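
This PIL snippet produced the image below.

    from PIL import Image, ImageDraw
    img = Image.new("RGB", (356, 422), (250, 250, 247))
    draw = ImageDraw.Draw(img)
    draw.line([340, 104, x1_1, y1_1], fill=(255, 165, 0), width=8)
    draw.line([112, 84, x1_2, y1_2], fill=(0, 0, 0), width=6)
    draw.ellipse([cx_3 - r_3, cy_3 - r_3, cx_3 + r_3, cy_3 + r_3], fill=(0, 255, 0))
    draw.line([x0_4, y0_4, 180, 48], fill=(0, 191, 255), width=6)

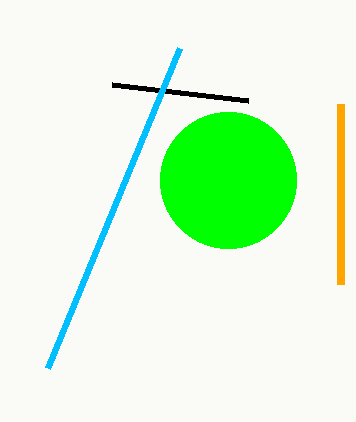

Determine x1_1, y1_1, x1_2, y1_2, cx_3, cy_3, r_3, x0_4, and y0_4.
x1_1 = 340; y1_1 = 284; x1_2 = 248; y1_2 = 100; cx_3 = 228; cy_3 = 180; r_3 = 68; x0_4 = 48; y0_4 = 368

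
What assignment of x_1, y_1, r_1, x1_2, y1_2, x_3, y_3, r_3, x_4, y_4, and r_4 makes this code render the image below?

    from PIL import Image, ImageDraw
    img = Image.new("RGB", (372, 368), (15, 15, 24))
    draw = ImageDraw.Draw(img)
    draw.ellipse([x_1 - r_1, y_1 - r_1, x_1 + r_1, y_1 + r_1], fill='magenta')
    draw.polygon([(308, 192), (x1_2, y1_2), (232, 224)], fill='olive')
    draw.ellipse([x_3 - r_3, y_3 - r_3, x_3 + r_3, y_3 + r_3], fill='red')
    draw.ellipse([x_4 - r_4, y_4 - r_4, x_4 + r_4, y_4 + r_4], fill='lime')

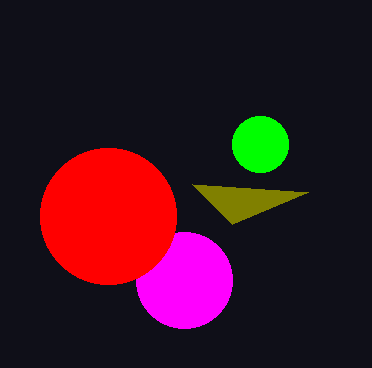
x_1 = 184, y_1 = 280, r_1 = 48, x1_2 = 192, y1_2 = 184, x_3 = 108, y_3 = 216, r_3 = 68, x_4 = 260, y_4 = 144, r_4 = 28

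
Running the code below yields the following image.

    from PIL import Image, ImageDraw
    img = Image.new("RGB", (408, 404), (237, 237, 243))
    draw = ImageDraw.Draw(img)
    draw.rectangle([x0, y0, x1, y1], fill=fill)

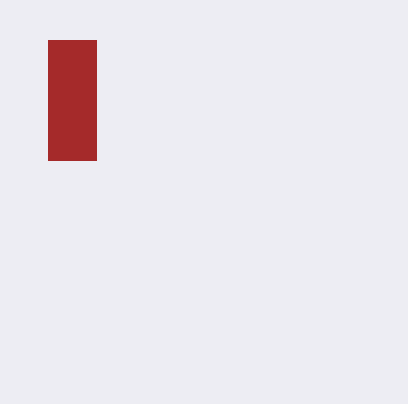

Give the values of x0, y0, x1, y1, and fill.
x0 = 48
y0 = 40
x1 = 96
y1 = 160
fill = 'brown'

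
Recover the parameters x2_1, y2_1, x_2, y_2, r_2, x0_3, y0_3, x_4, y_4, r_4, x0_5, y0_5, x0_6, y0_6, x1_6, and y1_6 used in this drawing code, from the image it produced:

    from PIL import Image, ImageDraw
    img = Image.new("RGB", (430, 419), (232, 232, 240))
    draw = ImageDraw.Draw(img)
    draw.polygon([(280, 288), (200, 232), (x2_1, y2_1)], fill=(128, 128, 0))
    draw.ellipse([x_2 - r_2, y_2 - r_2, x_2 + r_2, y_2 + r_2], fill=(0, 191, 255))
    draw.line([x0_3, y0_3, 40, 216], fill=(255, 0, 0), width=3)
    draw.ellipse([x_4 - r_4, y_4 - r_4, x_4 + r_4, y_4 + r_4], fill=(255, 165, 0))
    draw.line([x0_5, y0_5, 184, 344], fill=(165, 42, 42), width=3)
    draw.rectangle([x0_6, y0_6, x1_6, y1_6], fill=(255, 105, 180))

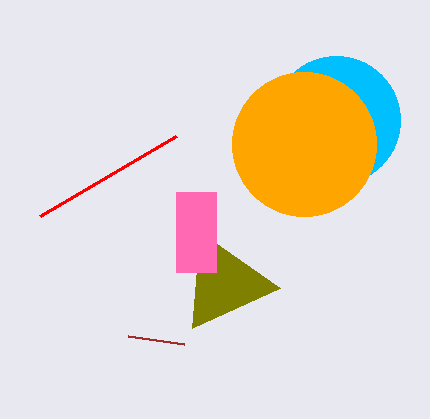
x2_1 = 192
y2_1 = 328
x_2 = 336
y_2 = 120
r_2 = 64
x0_3 = 176
y0_3 = 136
x_4 = 304
y_4 = 144
r_4 = 72
x0_5 = 128
y0_5 = 336
x0_6 = 176
y0_6 = 192
x1_6 = 216
y1_6 = 272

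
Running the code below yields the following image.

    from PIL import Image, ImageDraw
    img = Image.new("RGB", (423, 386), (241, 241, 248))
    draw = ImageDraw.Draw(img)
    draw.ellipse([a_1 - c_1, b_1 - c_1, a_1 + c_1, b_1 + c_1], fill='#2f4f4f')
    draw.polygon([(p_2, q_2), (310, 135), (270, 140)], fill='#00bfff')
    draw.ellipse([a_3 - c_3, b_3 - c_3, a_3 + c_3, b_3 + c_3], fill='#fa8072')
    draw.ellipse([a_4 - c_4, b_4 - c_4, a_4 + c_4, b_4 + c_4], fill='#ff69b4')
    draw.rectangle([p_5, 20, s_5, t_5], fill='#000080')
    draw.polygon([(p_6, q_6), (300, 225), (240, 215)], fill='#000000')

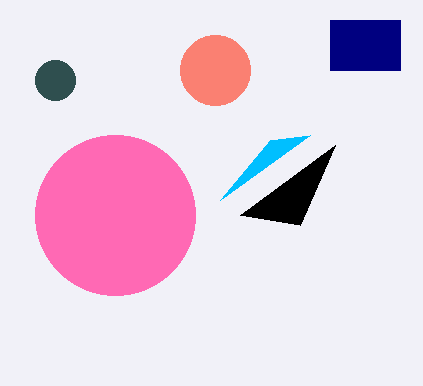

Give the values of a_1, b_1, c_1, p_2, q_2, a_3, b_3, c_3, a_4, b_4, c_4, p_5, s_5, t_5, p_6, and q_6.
a_1 = 55; b_1 = 80; c_1 = 20; p_2 = 220; q_2 = 200; a_3 = 215; b_3 = 70; c_3 = 35; a_4 = 115; b_4 = 215; c_4 = 80; p_5 = 330; s_5 = 400; t_5 = 70; p_6 = 335; q_6 = 145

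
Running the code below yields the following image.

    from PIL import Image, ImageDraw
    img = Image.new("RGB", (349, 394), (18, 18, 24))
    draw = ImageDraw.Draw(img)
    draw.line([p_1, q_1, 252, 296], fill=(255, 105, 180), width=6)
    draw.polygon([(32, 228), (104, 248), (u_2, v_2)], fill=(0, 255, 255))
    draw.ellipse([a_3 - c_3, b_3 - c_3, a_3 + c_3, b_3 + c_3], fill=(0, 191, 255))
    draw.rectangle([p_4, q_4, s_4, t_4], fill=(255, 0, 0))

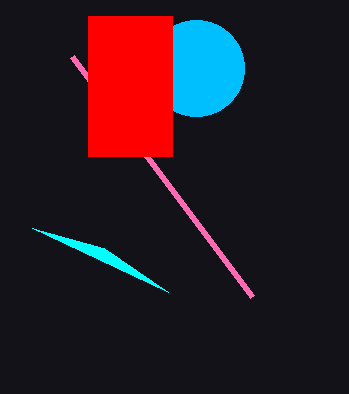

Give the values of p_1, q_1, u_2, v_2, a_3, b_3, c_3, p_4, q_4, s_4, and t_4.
p_1 = 72
q_1 = 56
u_2 = 168
v_2 = 292
a_3 = 196
b_3 = 68
c_3 = 48
p_4 = 88
q_4 = 16
s_4 = 172
t_4 = 156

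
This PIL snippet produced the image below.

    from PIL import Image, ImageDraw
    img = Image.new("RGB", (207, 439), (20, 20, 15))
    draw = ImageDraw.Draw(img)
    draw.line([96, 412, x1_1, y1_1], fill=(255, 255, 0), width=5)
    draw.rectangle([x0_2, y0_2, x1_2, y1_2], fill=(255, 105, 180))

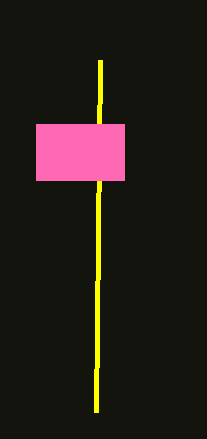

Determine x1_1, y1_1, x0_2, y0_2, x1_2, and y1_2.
x1_1 = 100; y1_1 = 60; x0_2 = 36; y0_2 = 124; x1_2 = 124; y1_2 = 180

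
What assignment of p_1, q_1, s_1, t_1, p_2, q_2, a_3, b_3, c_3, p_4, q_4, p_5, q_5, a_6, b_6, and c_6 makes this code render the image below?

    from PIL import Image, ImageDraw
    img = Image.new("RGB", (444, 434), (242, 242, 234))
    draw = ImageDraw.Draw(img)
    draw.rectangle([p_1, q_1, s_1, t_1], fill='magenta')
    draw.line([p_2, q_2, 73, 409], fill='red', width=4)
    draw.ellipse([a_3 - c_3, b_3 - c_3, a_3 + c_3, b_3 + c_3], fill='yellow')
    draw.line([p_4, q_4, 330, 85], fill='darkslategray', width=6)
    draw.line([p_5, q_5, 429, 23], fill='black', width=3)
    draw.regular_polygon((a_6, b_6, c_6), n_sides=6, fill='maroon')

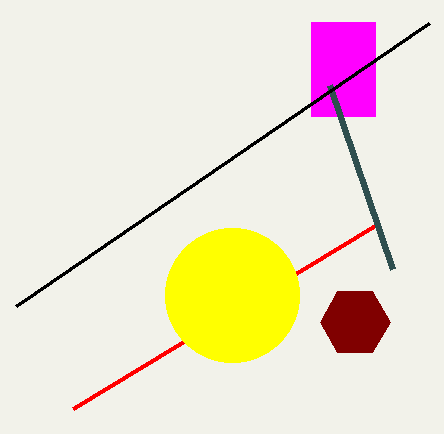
p_1 = 311; q_1 = 22; s_1 = 375; t_1 = 116; p_2 = 375; q_2 = 226; a_3 = 232; b_3 = 295; c_3 = 67; p_4 = 393; q_4 = 269; p_5 = 16; q_5 = 306; a_6 = 355; b_6 = 322; c_6 = 35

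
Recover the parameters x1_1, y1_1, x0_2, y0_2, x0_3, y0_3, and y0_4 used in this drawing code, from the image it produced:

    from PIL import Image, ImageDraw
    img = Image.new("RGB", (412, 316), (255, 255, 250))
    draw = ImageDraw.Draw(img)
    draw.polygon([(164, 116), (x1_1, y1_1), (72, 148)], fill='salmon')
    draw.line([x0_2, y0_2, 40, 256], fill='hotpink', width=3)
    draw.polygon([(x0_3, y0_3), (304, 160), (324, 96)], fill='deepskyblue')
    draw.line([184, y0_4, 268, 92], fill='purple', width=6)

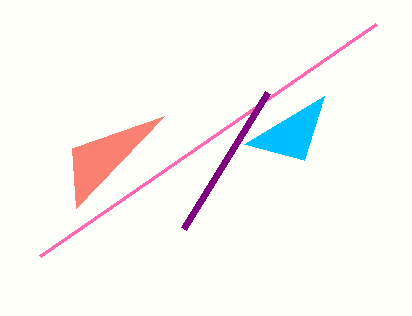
x1_1 = 76, y1_1 = 208, x0_2 = 376, y0_2 = 24, x0_3 = 244, y0_3 = 144, y0_4 = 228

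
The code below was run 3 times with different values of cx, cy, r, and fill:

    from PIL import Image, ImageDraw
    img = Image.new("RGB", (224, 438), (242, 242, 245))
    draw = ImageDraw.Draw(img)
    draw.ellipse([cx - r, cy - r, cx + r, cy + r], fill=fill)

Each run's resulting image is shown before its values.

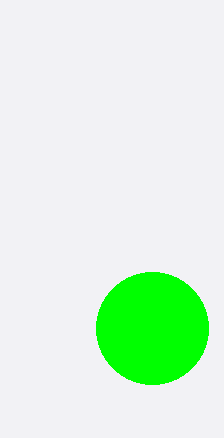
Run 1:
cx = 152
cy = 328
r = 56
fill = 'lime'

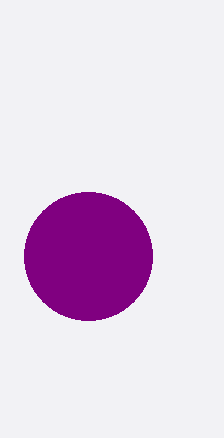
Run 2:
cx = 88, cy = 256, r = 64, fill = 'purple'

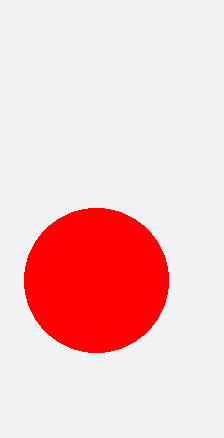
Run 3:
cx = 96, cy = 280, r = 72, fill = 'red'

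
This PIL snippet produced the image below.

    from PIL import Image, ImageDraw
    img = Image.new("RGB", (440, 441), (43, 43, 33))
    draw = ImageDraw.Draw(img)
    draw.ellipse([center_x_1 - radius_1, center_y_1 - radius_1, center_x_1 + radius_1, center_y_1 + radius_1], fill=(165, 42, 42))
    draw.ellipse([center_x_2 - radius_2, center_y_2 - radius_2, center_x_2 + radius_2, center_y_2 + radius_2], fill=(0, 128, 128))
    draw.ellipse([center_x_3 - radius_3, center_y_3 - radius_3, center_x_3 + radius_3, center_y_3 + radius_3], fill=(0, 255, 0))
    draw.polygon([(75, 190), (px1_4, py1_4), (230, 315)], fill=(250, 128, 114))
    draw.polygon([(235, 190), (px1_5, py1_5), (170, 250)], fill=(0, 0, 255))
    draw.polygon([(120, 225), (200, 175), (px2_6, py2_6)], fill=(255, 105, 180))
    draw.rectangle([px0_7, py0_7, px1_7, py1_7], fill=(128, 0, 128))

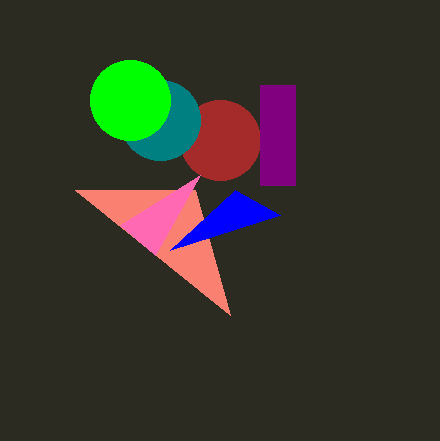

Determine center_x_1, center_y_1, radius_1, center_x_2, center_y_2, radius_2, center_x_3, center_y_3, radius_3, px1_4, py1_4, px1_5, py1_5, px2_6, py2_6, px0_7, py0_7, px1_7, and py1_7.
center_x_1 = 220
center_y_1 = 140
radius_1 = 40
center_x_2 = 160
center_y_2 = 120
radius_2 = 40
center_x_3 = 130
center_y_3 = 100
radius_3 = 40
px1_4 = 195
py1_4 = 190
px1_5 = 280
py1_5 = 215
px2_6 = 155
py2_6 = 255
px0_7 = 260
py0_7 = 85
px1_7 = 295
py1_7 = 185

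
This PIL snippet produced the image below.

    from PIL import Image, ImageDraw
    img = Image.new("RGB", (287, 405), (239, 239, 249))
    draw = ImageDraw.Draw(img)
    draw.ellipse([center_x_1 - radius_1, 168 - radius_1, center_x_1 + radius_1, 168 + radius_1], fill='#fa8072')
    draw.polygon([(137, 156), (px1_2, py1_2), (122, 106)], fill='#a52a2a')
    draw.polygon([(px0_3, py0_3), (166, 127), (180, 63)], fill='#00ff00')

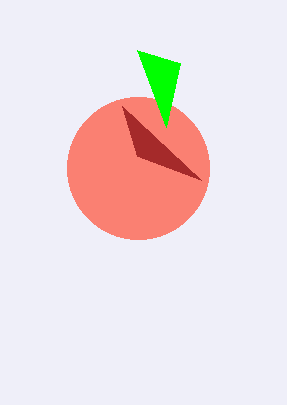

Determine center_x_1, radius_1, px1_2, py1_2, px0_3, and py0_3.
center_x_1 = 138; radius_1 = 71; px1_2 = 201; py1_2 = 180; px0_3 = 137; py0_3 = 50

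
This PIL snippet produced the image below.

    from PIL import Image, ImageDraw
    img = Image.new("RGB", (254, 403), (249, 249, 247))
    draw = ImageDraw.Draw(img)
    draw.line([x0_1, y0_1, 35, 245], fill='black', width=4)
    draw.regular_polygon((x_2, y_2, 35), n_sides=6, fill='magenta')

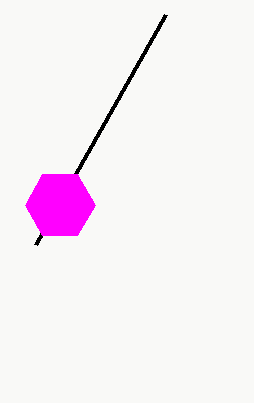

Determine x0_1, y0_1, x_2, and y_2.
x0_1 = 165
y0_1 = 15
x_2 = 60
y_2 = 205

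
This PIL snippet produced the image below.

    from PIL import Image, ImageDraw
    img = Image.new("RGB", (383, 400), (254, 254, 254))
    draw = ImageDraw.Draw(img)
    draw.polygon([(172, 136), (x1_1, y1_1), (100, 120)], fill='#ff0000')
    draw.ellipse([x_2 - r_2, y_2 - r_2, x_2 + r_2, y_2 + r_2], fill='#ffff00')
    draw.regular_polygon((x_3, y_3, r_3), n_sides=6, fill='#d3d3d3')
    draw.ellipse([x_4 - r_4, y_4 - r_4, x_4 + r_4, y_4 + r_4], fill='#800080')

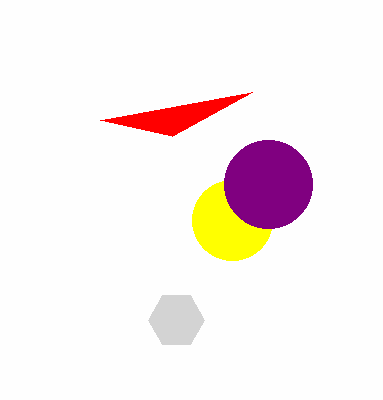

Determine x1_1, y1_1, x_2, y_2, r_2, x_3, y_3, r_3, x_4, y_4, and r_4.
x1_1 = 252, y1_1 = 92, x_2 = 232, y_2 = 220, r_2 = 40, x_3 = 176, y_3 = 320, r_3 = 28, x_4 = 268, y_4 = 184, r_4 = 44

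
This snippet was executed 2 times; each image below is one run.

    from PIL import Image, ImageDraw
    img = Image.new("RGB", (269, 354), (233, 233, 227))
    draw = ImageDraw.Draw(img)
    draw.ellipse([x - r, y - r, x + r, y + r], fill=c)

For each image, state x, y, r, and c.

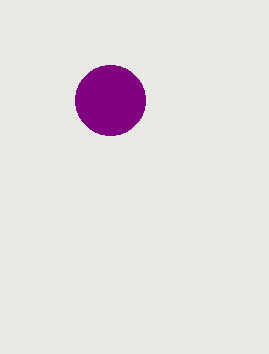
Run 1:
x = 110; y = 100; r = 35; c = 'purple'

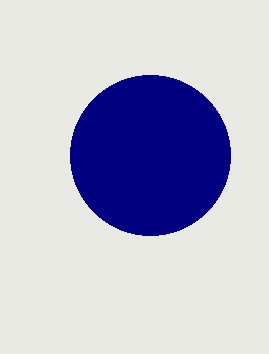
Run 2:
x = 150
y = 155
r = 80
c = 'navy'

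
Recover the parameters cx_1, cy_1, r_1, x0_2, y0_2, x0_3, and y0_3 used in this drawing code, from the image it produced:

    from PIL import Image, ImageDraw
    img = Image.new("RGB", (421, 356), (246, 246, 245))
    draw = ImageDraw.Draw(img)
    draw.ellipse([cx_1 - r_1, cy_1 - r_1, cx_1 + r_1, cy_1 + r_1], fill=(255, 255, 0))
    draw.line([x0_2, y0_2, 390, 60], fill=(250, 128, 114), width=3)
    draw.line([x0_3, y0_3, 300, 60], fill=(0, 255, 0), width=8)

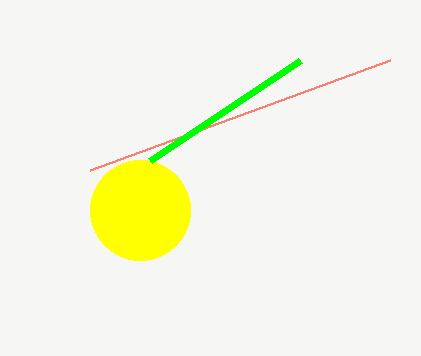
cx_1 = 140; cy_1 = 210; r_1 = 50; x0_2 = 90; y0_2 = 170; x0_3 = 150; y0_3 = 160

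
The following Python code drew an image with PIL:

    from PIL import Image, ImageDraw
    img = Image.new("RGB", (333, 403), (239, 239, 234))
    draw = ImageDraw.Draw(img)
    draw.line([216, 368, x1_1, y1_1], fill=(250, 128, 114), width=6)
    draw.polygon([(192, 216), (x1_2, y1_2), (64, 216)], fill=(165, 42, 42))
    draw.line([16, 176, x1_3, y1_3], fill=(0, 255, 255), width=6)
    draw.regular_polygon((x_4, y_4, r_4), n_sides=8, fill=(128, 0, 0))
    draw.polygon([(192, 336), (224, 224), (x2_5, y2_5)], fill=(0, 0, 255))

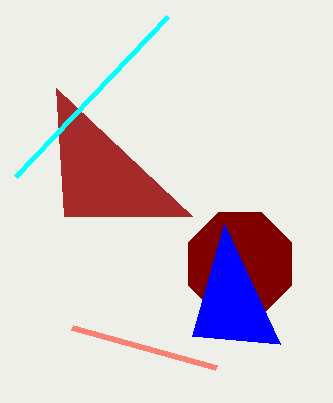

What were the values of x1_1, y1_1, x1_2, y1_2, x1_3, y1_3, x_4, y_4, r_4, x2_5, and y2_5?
x1_1 = 72
y1_1 = 328
x1_2 = 56
y1_2 = 88
x1_3 = 168
y1_3 = 16
x_4 = 240
y_4 = 264
r_4 = 56
x2_5 = 280
y2_5 = 344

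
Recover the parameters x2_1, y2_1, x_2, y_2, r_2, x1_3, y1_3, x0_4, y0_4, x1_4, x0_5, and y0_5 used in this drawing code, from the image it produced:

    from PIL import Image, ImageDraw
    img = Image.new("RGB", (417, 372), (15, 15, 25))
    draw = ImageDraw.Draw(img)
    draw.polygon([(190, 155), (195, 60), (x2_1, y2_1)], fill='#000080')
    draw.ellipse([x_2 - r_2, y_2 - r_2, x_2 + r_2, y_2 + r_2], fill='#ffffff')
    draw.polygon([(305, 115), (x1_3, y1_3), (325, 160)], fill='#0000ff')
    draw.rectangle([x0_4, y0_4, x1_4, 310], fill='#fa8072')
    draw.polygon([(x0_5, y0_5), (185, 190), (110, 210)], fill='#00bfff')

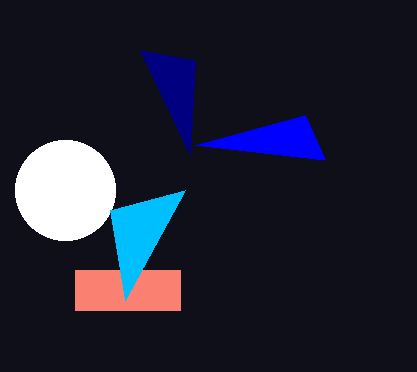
x2_1 = 140
y2_1 = 50
x_2 = 65
y_2 = 190
r_2 = 50
x1_3 = 195
y1_3 = 145
x0_4 = 75
y0_4 = 270
x1_4 = 180
x0_5 = 125
y0_5 = 300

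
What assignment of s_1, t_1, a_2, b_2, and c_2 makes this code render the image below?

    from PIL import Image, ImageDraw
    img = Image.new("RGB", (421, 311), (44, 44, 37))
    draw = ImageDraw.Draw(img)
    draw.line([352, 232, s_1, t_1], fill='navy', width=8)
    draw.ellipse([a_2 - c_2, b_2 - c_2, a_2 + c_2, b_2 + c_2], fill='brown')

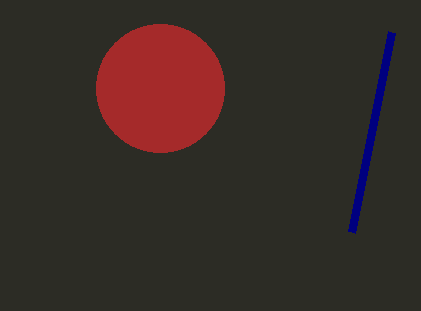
s_1 = 392
t_1 = 32
a_2 = 160
b_2 = 88
c_2 = 64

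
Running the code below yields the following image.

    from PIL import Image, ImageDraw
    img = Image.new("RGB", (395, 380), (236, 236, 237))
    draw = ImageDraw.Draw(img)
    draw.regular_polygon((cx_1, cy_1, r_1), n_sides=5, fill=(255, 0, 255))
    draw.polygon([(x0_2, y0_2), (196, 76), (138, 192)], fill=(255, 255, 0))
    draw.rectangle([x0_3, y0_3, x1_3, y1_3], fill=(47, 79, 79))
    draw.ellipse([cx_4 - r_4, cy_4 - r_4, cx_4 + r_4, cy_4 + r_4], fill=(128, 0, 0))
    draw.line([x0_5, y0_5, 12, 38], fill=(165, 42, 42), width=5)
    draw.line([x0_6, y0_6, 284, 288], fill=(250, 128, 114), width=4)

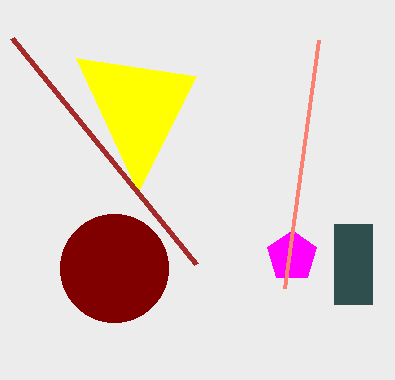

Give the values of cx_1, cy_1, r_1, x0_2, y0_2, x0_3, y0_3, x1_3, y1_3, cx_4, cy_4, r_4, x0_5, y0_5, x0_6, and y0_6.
cx_1 = 292
cy_1 = 256
r_1 = 26
x0_2 = 76
y0_2 = 58
x0_3 = 334
y0_3 = 224
x1_3 = 372
y1_3 = 304
cx_4 = 114
cy_4 = 268
r_4 = 54
x0_5 = 196
y0_5 = 264
x0_6 = 318
y0_6 = 40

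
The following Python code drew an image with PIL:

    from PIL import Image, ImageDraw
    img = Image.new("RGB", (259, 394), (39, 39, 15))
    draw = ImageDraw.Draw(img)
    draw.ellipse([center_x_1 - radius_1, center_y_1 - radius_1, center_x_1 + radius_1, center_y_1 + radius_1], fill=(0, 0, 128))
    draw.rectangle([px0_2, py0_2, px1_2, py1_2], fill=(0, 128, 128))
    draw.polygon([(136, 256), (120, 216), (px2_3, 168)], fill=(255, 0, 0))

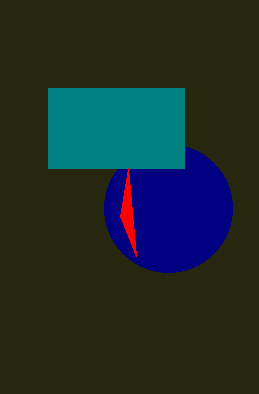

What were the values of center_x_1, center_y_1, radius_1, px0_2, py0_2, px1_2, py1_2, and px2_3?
center_x_1 = 168, center_y_1 = 208, radius_1 = 64, px0_2 = 48, py0_2 = 88, px1_2 = 184, py1_2 = 168, px2_3 = 128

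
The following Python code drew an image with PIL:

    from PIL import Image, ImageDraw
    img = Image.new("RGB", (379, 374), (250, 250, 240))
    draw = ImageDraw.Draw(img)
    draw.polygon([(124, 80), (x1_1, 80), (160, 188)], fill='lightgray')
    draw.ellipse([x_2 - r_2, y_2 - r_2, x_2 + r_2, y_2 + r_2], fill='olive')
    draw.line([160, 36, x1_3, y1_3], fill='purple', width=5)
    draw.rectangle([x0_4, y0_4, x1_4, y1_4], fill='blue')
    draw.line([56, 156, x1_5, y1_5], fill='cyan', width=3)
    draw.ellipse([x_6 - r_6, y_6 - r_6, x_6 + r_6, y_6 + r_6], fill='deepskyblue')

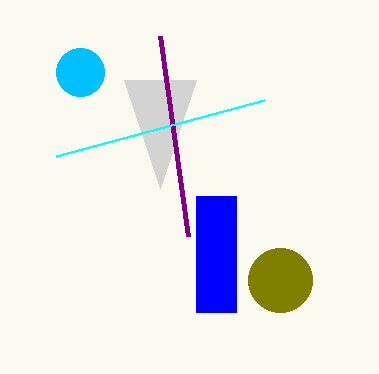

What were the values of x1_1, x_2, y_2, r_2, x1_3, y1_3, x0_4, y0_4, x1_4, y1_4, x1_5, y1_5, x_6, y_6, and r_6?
x1_1 = 196, x_2 = 280, y_2 = 280, r_2 = 32, x1_3 = 188, y1_3 = 236, x0_4 = 196, y0_4 = 196, x1_4 = 236, y1_4 = 312, x1_5 = 264, y1_5 = 100, x_6 = 80, y_6 = 72, r_6 = 24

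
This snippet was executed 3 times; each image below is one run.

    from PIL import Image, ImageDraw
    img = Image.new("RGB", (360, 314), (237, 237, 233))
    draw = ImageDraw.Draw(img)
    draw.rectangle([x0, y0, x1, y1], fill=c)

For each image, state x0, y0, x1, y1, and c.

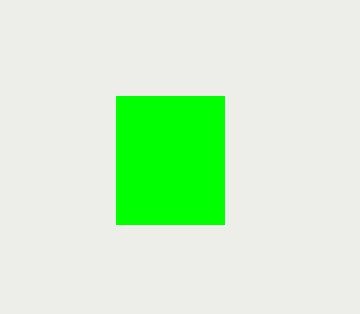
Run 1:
x0 = 116; y0 = 96; x1 = 224; y1 = 224; c = 'lime'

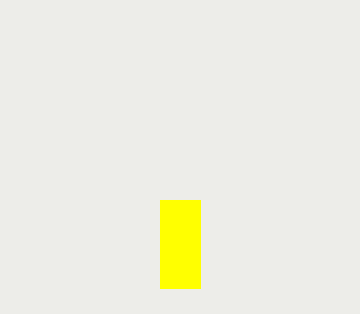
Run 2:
x0 = 160, y0 = 200, x1 = 200, y1 = 288, c = 'yellow'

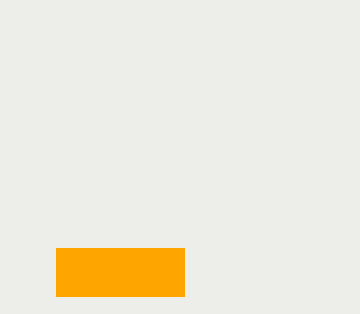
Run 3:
x0 = 56; y0 = 248; x1 = 184; y1 = 296; c = 'orange'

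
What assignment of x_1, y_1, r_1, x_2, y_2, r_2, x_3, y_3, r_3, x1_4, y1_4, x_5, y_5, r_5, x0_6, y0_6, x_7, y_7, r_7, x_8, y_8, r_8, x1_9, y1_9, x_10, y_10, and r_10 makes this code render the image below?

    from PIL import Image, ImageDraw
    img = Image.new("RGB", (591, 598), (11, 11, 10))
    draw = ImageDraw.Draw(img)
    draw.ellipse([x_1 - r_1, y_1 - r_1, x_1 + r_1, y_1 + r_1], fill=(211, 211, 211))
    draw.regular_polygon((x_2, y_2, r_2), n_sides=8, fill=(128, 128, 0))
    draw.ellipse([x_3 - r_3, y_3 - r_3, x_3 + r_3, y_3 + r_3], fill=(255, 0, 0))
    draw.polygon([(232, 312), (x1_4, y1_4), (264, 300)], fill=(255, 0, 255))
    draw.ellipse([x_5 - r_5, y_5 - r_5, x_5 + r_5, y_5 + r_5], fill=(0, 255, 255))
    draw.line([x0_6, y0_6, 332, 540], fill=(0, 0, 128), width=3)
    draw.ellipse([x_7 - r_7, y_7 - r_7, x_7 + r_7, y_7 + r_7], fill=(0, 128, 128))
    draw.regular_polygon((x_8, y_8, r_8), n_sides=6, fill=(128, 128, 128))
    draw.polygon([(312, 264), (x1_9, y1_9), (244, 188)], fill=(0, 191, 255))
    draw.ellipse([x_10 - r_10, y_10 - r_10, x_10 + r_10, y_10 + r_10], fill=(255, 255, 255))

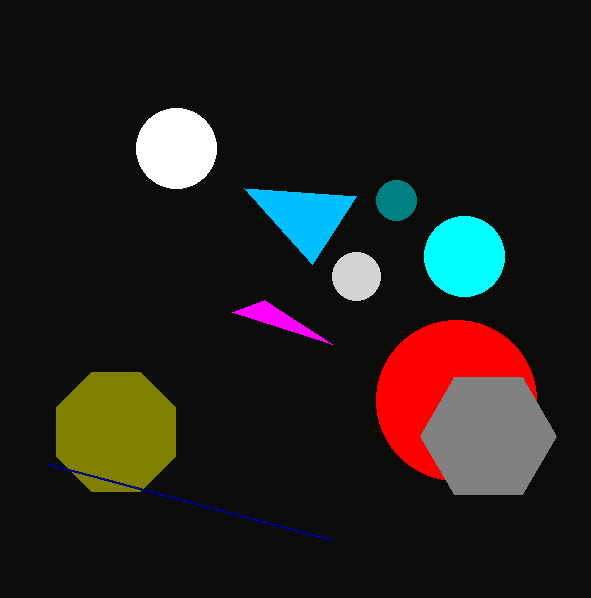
x_1 = 356, y_1 = 276, r_1 = 24, x_2 = 116, y_2 = 432, r_2 = 64, x_3 = 456, y_3 = 400, r_3 = 80, x1_4 = 332, y1_4 = 344, x_5 = 464, y_5 = 256, r_5 = 40, x0_6 = 48, y0_6 = 464, x_7 = 396, y_7 = 200, r_7 = 20, x_8 = 488, y_8 = 436, r_8 = 68, x1_9 = 356, y1_9 = 196, x_10 = 176, y_10 = 148, r_10 = 40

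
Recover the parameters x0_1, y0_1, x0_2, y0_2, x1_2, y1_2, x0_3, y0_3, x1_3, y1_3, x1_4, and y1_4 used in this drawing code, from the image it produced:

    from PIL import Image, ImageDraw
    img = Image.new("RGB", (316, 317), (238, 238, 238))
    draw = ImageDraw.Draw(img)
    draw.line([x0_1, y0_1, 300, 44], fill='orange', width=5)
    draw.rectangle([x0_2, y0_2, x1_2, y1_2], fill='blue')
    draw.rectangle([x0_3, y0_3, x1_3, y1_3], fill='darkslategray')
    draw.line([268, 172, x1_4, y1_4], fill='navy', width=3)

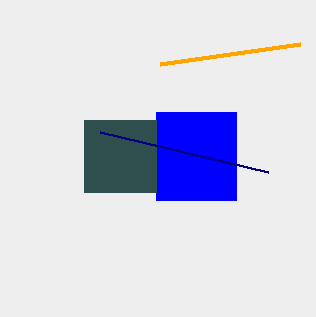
x0_1 = 160
y0_1 = 64
x0_2 = 156
y0_2 = 112
x1_2 = 236
y1_2 = 200
x0_3 = 84
y0_3 = 120
x1_3 = 156
y1_3 = 192
x1_4 = 100
y1_4 = 132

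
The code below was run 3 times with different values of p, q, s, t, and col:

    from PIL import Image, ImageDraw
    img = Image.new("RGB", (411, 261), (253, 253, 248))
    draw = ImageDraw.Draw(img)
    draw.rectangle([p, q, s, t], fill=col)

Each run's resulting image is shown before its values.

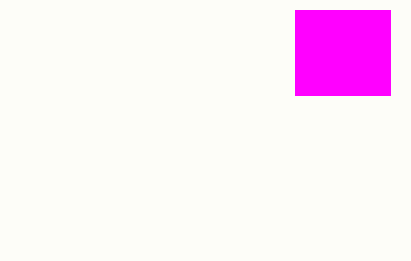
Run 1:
p = 295; q = 10; s = 390; t = 95; col = 'magenta'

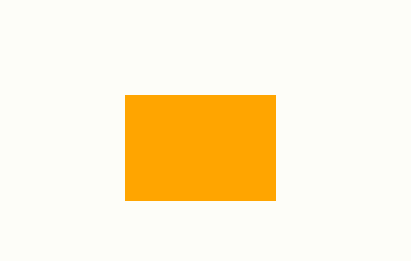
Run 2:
p = 125
q = 95
s = 275
t = 200
col = 'orange'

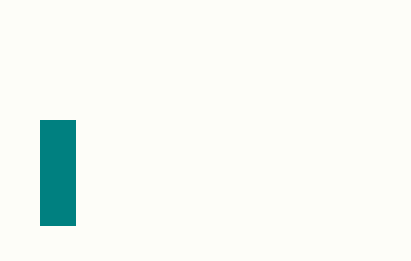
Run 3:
p = 40
q = 120
s = 75
t = 225
col = 'teal'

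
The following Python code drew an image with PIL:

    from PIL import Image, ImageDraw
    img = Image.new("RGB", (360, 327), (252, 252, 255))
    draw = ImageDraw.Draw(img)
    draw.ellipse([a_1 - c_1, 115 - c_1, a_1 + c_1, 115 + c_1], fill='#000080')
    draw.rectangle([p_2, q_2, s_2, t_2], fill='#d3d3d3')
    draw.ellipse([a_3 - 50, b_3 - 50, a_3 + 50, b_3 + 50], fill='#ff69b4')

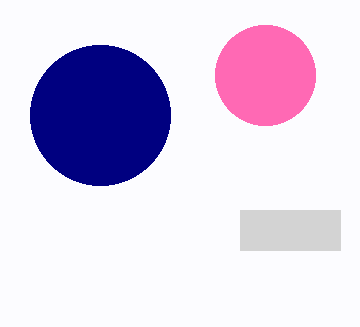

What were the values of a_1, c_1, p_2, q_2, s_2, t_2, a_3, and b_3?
a_1 = 100, c_1 = 70, p_2 = 240, q_2 = 210, s_2 = 340, t_2 = 250, a_3 = 265, b_3 = 75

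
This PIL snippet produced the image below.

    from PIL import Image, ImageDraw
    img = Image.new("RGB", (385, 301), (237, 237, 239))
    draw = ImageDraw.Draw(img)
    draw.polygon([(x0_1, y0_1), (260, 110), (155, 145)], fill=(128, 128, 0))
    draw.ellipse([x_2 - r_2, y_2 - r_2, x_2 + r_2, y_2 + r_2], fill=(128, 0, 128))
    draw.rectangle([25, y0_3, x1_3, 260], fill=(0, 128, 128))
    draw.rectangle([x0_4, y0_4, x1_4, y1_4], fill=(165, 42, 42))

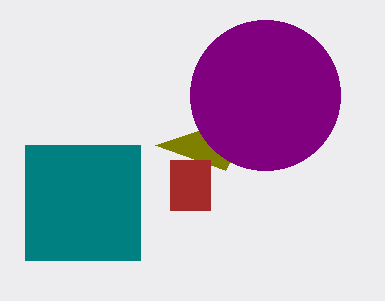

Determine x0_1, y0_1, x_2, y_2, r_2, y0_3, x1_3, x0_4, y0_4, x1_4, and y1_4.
x0_1 = 225, y0_1 = 170, x_2 = 265, y_2 = 95, r_2 = 75, y0_3 = 145, x1_3 = 140, x0_4 = 170, y0_4 = 160, x1_4 = 210, y1_4 = 210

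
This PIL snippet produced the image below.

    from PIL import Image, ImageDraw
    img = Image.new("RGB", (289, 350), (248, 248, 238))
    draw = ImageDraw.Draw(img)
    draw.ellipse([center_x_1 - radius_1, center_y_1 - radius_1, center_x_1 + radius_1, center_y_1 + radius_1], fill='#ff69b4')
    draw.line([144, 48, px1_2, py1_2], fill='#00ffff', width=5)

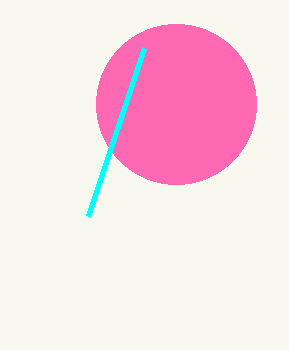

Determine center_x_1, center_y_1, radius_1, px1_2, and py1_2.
center_x_1 = 176, center_y_1 = 104, radius_1 = 80, px1_2 = 88, py1_2 = 216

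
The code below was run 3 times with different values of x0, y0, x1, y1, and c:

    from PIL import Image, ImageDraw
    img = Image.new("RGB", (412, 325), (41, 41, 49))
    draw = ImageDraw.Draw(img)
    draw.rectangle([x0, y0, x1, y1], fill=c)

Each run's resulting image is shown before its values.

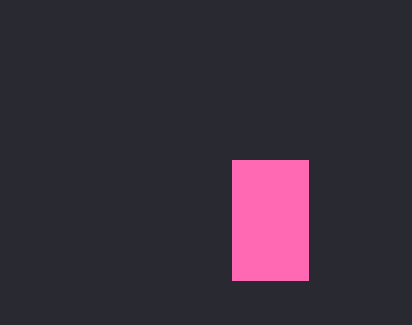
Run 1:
x0 = 232
y0 = 160
x1 = 308
y1 = 280
c = 'hotpink'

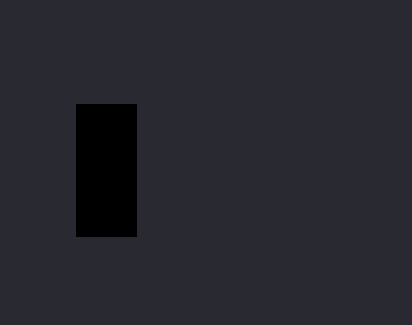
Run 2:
x0 = 76
y0 = 104
x1 = 136
y1 = 236
c = 'black'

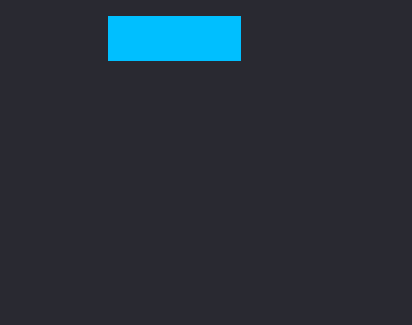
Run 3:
x0 = 108
y0 = 16
x1 = 240
y1 = 60
c = 'deepskyblue'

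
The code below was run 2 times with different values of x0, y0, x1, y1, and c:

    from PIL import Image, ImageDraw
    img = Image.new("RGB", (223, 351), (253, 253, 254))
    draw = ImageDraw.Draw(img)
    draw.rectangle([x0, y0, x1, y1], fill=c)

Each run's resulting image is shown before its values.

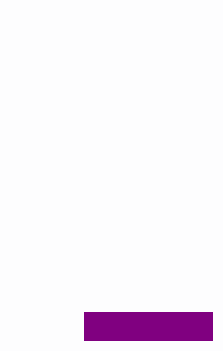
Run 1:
x0 = 84
y0 = 312
x1 = 212
y1 = 340
c = 'purple'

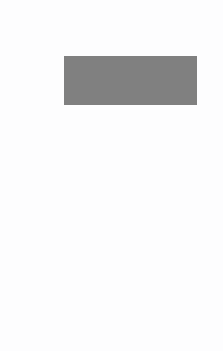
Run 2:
x0 = 64
y0 = 56
x1 = 196
y1 = 104
c = 'gray'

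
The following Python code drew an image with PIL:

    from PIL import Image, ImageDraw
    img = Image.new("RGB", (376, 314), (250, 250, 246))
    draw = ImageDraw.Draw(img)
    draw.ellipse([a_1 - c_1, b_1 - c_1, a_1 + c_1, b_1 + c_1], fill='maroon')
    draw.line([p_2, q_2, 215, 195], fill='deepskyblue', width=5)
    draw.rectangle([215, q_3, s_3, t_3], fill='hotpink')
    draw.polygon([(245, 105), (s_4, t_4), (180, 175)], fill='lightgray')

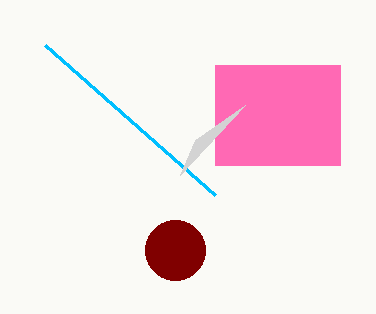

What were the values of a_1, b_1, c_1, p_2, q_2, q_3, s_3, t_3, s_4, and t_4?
a_1 = 175
b_1 = 250
c_1 = 30
p_2 = 45
q_2 = 45
q_3 = 65
s_3 = 340
t_3 = 165
s_4 = 195
t_4 = 140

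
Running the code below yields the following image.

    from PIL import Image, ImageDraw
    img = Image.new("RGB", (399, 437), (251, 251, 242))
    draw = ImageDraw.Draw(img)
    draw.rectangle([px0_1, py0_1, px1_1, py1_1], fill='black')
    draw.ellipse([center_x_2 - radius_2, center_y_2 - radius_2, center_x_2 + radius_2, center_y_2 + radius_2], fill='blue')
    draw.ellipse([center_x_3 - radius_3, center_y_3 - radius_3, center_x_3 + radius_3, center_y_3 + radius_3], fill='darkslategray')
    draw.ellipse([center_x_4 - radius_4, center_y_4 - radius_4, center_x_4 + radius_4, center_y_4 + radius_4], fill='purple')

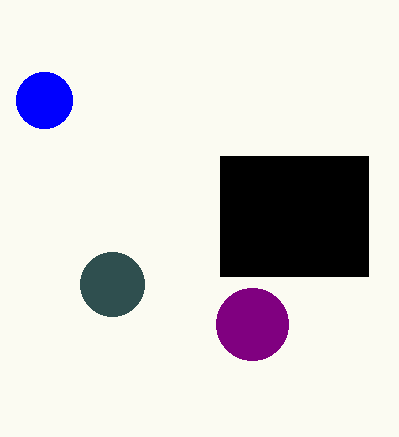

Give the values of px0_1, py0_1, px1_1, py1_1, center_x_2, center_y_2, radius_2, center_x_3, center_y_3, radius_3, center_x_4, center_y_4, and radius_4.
px0_1 = 220
py0_1 = 156
px1_1 = 368
py1_1 = 276
center_x_2 = 44
center_y_2 = 100
radius_2 = 28
center_x_3 = 112
center_y_3 = 284
radius_3 = 32
center_x_4 = 252
center_y_4 = 324
radius_4 = 36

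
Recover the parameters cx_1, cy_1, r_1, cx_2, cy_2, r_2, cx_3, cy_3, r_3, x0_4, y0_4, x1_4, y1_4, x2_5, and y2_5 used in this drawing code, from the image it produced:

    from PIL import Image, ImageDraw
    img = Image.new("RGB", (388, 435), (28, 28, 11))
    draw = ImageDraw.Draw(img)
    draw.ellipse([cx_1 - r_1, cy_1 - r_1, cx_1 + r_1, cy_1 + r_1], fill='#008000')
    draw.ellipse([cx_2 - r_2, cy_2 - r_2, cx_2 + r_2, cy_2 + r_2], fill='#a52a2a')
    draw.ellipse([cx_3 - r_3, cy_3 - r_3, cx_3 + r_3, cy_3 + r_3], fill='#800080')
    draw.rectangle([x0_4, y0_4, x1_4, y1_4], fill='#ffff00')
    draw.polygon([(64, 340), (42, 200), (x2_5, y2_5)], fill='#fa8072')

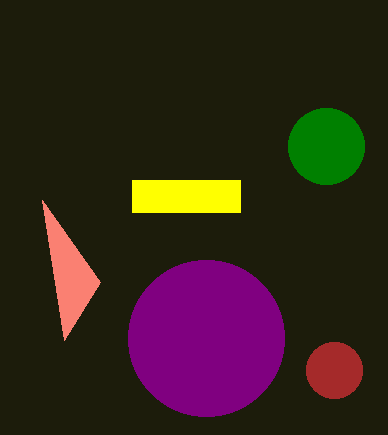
cx_1 = 326; cy_1 = 146; r_1 = 38; cx_2 = 334; cy_2 = 370; r_2 = 28; cx_3 = 206; cy_3 = 338; r_3 = 78; x0_4 = 132; y0_4 = 180; x1_4 = 240; y1_4 = 212; x2_5 = 100; y2_5 = 282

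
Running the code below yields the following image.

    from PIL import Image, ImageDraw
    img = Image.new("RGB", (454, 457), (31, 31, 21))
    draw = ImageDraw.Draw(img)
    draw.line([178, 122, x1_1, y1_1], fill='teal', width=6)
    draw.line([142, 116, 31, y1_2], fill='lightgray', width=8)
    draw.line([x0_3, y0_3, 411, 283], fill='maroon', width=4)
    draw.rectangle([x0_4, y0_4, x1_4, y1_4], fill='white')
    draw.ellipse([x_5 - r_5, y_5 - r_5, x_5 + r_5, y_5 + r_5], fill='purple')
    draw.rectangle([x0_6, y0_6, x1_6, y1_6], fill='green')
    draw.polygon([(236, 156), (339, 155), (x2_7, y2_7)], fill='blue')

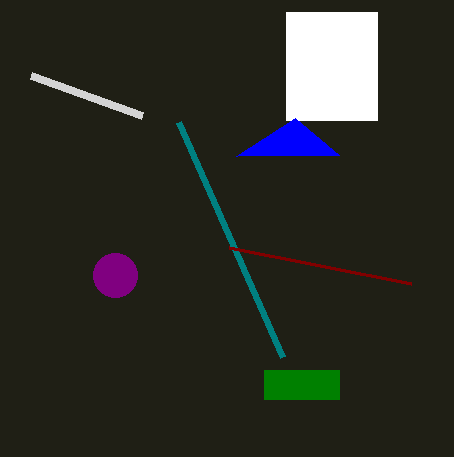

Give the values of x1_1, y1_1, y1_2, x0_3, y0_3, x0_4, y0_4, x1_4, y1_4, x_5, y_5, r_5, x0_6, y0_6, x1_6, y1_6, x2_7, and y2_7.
x1_1 = 282, y1_1 = 357, y1_2 = 76, x0_3 = 229, y0_3 = 247, x0_4 = 286, y0_4 = 12, x1_4 = 377, y1_4 = 120, x_5 = 115, y_5 = 275, r_5 = 22, x0_6 = 264, y0_6 = 370, x1_6 = 339, y1_6 = 399, x2_7 = 295, y2_7 = 118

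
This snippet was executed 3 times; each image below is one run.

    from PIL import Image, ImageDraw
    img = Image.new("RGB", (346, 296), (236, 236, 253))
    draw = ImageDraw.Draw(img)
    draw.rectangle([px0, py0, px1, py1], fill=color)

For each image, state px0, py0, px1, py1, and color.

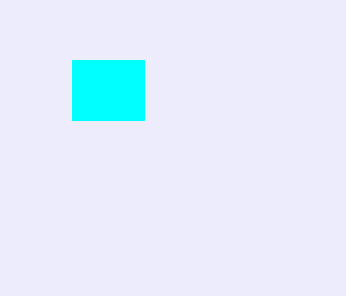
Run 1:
px0 = 72
py0 = 60
px1 = 144
py1 = 120
color = 'cyan'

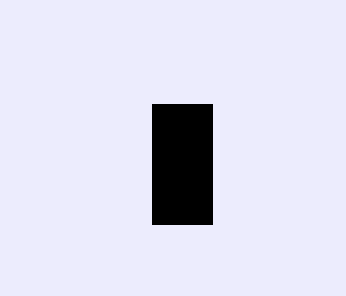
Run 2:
px0 = 152
py0 = 104
px1 = 212
py1 = 224
color = 'black'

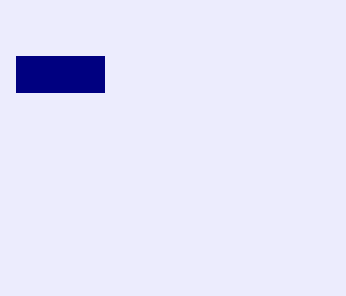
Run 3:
px0 = 16, py0 = 56, px1 = 104, py1 = 92, color = 'navy'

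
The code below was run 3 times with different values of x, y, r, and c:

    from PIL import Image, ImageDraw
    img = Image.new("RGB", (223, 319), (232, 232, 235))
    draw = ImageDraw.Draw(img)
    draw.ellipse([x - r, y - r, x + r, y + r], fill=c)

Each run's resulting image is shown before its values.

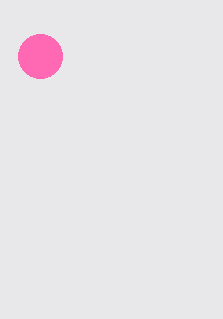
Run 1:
x = 40, y = 56, r = 22, c = 'hotpink'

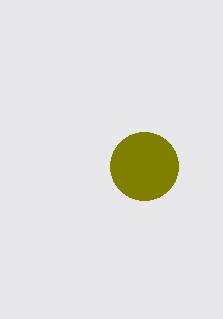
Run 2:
x = 144; y = 166; r = 34; c = 'olive'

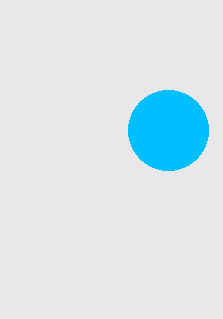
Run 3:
x = 168, y = 130, r = 40, c = 'deepskyblue'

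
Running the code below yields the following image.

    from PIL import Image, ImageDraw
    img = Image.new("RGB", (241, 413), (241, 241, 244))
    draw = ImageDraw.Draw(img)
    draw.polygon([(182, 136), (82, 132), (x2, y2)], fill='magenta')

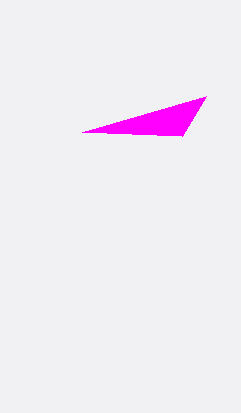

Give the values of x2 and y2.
x2 = 206, y2 = 96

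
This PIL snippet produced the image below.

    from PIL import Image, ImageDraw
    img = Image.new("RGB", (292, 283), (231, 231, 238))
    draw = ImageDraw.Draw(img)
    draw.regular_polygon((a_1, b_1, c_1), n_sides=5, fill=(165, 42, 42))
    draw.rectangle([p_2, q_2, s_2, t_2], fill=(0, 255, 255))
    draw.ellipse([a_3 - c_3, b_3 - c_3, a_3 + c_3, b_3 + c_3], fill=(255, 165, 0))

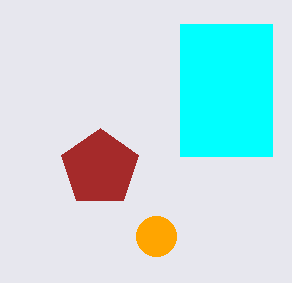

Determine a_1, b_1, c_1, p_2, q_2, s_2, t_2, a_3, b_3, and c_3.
a_1 = 100, b_1 = 168, c_1 = 40, p_2 = 180, q_2 = 24, s_2 = 272, t_2 = 156, a_3 = 156, b_3 = 236, c_3 = 20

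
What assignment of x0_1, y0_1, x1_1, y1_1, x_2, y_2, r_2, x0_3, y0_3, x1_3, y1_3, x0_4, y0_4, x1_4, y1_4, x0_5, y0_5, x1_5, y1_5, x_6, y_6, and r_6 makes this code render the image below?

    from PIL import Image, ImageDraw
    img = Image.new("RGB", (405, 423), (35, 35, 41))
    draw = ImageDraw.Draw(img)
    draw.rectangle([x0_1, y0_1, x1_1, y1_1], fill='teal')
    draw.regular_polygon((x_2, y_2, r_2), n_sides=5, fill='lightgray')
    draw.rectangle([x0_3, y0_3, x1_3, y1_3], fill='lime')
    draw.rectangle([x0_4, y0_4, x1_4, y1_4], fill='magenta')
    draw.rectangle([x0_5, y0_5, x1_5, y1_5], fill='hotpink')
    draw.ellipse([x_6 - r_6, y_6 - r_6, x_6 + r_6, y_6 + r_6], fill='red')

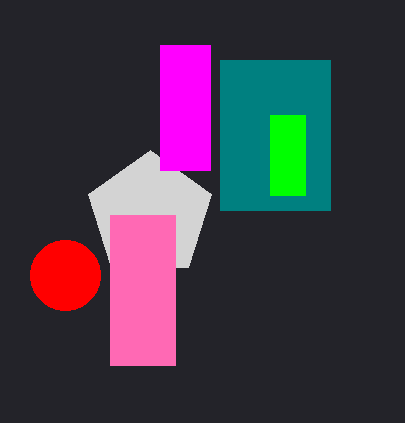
x0_1 = 220; y0_1 = 60; x1_1 = 330; y1_1 = 210; x_2 = 150; y_2 = 215; r_2 = 65; x0_3 = 270; y0_3 = 115; x1_3 = 305; y1_3 = 195; x0_4 = 160; y0_4 = 45; x1_4 = 210; y1_4 = 170; x0_5 = 110; y0_5 = 215; x1_5 = 175; y1_5 = 365; x_6 = 65; y_6 = 275; r_6 = 35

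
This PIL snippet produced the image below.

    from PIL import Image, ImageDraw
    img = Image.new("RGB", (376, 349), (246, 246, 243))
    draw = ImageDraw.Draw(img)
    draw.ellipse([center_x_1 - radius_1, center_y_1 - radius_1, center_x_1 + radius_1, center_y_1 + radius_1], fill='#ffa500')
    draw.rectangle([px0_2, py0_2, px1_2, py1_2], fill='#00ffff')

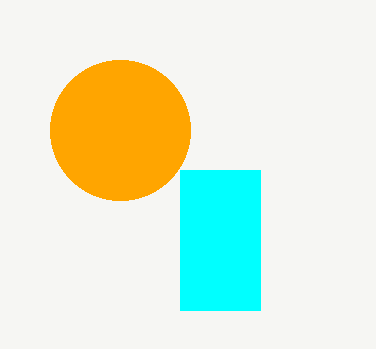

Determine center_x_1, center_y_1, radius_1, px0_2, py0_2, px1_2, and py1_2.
center_x_1 = 120
center_y_1 = 130
radius_1 = 70
px0_2 = 180
py0_2 = 170
px1_2 = 260
py1_2 = 310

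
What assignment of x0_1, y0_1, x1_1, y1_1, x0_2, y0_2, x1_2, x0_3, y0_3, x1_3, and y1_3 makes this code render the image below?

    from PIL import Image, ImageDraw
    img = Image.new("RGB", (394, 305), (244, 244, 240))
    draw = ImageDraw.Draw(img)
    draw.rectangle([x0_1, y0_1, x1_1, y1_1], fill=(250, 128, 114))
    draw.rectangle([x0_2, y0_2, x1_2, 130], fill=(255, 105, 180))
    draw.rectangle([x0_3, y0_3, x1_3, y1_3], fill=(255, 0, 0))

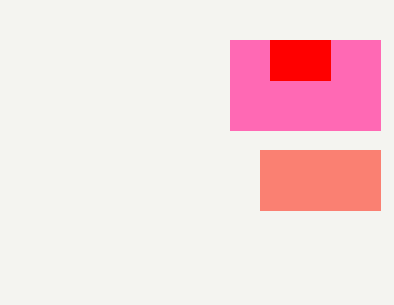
x0_1 = 260
y0_1 = 150
x1_1 = 380
y1_1 = 210
x0_2 = 230
y0_2 = 40
x1_2 = 380
x0_3 = 270
y0_3 = 40
x1_3 = 330
y1_3 = 80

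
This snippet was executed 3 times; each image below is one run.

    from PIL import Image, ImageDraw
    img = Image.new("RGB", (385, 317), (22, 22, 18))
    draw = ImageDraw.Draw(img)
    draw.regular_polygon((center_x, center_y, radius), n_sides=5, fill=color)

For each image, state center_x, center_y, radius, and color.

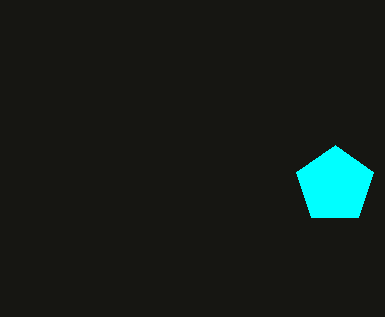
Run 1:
center_x = 335, center_y = 185, radius = 40, color = 'cyan'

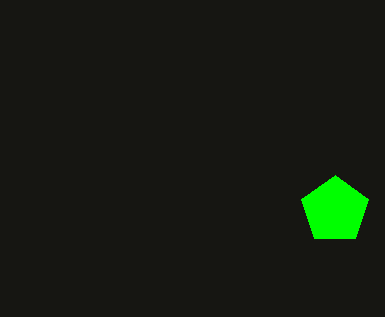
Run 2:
center_x = 335
center_y = 210
radius = 35
color = 'lime'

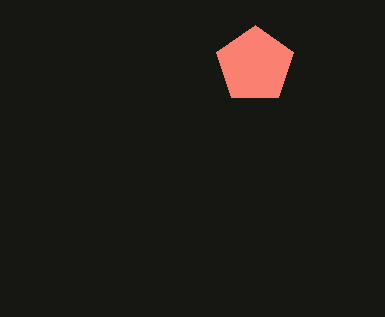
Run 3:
center_x = 255
center_y = 65
radius = 40
color = 'salmon'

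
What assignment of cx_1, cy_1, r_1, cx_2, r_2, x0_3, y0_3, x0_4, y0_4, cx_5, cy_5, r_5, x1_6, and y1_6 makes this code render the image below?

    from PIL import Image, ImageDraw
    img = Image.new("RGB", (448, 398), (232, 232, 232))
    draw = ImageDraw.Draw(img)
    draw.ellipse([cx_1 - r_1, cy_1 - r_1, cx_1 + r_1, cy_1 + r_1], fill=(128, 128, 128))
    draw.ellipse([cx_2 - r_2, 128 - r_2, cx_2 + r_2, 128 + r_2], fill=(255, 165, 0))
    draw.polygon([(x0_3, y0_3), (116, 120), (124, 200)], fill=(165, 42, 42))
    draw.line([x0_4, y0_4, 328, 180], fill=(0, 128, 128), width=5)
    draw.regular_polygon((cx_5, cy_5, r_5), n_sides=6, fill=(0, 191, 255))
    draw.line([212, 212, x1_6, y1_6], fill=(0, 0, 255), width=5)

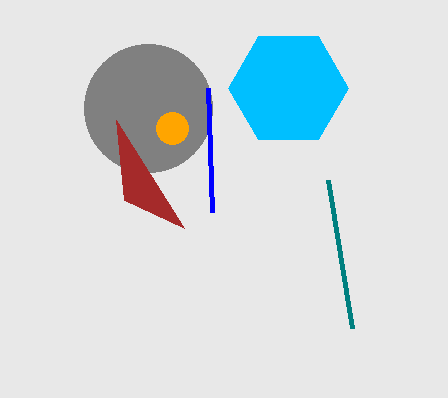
cx_1 = 148, cy_1 = 108, r_1 = 64, cx_2 = 172, r_2 = 16, x0_3 = 184, y0_3 = 228, x0_4 = 352, y0_4 = 328, cx_5 = 288, cy_5 = 88, r_5 = 60, x1_6 = 208, y1_6 = 88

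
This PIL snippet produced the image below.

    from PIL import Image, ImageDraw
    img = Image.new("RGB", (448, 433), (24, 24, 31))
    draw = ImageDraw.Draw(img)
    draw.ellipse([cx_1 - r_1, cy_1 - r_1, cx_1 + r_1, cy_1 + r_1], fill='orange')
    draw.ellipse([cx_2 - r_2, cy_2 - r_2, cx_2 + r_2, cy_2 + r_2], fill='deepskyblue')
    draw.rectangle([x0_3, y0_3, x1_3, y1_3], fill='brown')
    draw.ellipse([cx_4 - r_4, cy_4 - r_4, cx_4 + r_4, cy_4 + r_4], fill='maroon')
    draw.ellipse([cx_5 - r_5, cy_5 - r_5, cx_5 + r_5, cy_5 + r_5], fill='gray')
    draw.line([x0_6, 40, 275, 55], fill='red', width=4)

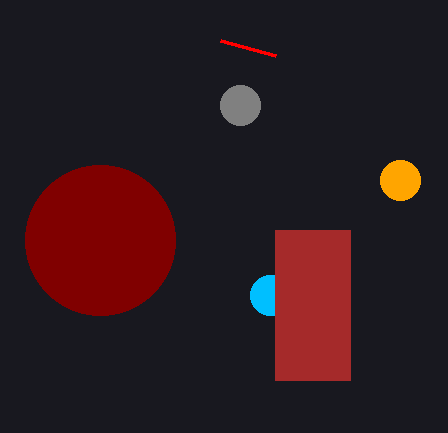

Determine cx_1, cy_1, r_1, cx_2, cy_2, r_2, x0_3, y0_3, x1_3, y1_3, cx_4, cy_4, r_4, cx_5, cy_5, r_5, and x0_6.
cx_1 = 400; cy_1 = 180; r_1 = 20; cx_2 = 270; cy_2 = 295; r_2 = 20; x0_3 = 275; y0_3 = 230; x1_3 = 350; y1_3 = 380; cx_4 = 100; cy_4 = 240; r_4 = 75; cx_5 = 240; cy_5 = 105; r_5 = 20; x0_6 = 220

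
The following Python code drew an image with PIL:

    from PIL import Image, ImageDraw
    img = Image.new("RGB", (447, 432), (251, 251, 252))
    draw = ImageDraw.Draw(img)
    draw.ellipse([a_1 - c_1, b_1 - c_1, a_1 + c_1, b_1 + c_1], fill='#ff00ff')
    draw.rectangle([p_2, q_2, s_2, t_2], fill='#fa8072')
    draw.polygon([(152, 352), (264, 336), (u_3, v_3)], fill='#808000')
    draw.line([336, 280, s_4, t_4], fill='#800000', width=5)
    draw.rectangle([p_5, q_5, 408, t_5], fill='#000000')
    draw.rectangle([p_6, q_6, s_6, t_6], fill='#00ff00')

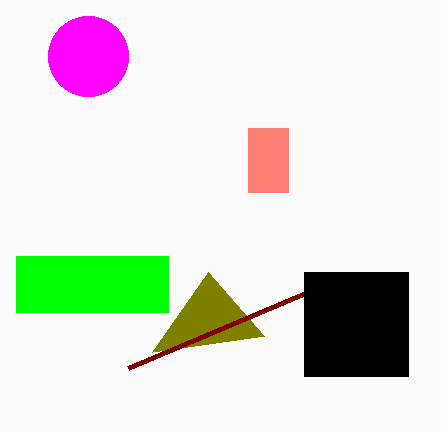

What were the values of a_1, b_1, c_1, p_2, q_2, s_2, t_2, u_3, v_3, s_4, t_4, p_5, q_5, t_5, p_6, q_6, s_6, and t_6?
a_1 = 88, b_1 = 56, c_1 = 40, p_2 = 248, q_2 = 128, s_2 = 288, t_2 = 192, u_3 = 208, v_3 = 272, s_4 = 128, t_4 = 368, p_5 = 304, q_5 = 272, t_5 = 376, p_6 = 16, q_6 = 256, s_6 = 168, t_6 = 312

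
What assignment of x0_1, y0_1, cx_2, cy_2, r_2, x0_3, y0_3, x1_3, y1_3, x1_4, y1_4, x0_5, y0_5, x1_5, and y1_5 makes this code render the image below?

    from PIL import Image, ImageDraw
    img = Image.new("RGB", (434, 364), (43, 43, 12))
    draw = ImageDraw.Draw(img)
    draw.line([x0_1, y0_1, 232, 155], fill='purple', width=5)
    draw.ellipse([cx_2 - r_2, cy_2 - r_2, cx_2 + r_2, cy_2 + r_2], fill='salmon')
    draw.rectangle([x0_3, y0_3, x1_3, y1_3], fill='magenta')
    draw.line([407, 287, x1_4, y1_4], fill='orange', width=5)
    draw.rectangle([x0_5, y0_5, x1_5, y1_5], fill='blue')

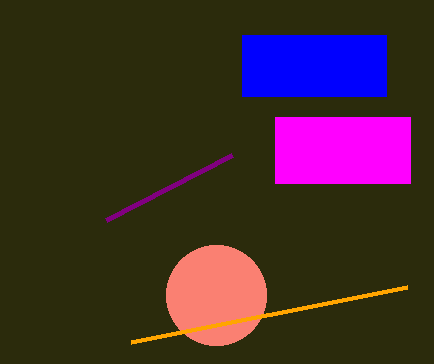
x0_1 = 106
y0_1 = 220
cx_2 = 216
cy_2 = 295
r_2 = 50
x0_3 = 275
y0_3 = 117
x1_3 = 410
y1_3 = 183
x1_4 = 131
y1_4 = 342
x0_5 = 242
y0_5 = 35
x1_5 = 386
y1_5 = 96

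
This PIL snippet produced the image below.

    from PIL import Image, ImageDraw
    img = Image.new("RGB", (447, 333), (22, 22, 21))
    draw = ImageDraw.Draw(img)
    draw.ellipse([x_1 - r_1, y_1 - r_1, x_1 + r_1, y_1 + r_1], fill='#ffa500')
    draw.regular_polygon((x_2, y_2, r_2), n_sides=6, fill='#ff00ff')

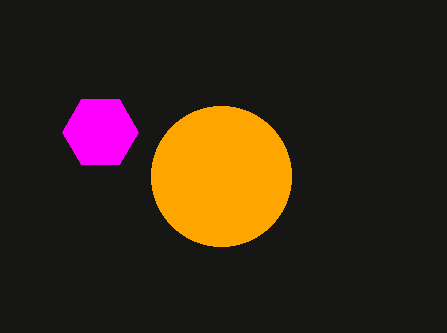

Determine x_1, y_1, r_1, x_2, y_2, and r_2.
x_1 = 221, y_1 = 176, r_1 = 70, x_2 = 100, y_2 = 132, r_2 = 38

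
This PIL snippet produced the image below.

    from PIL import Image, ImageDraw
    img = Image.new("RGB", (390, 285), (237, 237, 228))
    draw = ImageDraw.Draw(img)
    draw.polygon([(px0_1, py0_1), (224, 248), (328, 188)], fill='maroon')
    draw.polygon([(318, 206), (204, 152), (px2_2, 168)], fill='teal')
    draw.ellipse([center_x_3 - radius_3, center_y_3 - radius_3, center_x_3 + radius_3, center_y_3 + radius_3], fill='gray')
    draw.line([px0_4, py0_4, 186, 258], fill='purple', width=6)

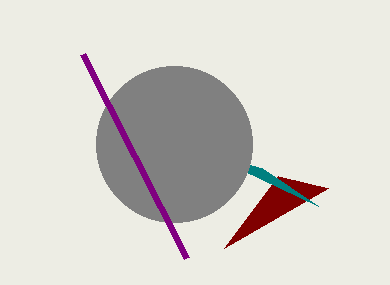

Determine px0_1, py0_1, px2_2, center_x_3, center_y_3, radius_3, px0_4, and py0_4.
px0_1 = 278, py0_1 = 176, px2_2 = 262, center_x_3 = 174, center_y_3 = 144, radius_3 = 78, px0_4 = 82, py0_4 = 54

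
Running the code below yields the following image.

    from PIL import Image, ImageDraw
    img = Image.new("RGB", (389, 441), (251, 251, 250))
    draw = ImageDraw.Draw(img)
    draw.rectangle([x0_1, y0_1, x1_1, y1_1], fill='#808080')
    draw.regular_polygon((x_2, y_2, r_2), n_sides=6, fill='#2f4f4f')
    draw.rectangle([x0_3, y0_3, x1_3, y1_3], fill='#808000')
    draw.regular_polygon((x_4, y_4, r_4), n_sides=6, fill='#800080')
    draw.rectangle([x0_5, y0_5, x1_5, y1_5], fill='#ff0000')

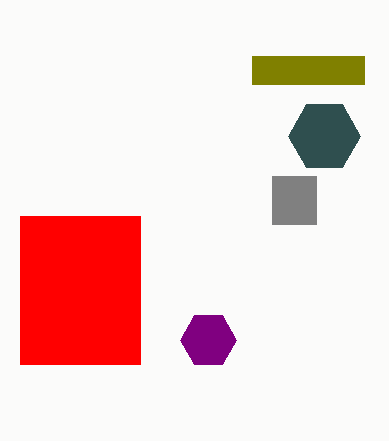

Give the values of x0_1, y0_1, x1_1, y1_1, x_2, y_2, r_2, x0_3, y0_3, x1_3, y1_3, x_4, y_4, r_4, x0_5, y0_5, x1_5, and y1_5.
x0_1 = 272, y0_1 = 176, x1_1 = 316, y1_1 = 224, x_2 = 324, y_2 = 136, r_2 = 36, x0_3 = 252, y0_3 = 56, x1_3 = 364, y1_3 = 84, x_4 = 208, y_4 = 340, r_4 = 28, x0_5 = 20, y0_5 = 216, x1_5 = 140, y1_5 = 364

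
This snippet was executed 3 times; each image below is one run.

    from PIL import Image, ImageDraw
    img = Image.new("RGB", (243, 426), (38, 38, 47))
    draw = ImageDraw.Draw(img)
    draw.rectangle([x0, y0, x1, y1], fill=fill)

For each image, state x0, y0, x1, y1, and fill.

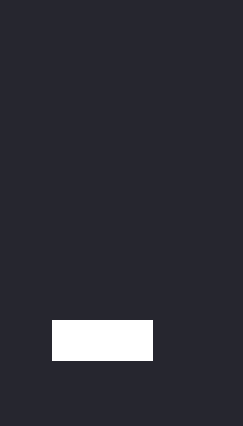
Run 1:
x0 = 52; y0 = 320; x1 = 152; y1 = 360; fill = 'white'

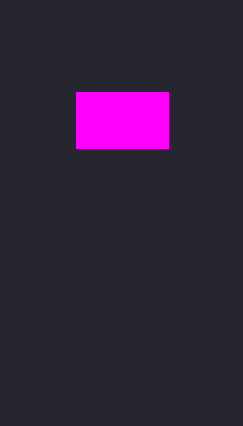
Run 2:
x0 = 76; y0 = 92; x1 = 168; y1 = 148; fill = 'magenta'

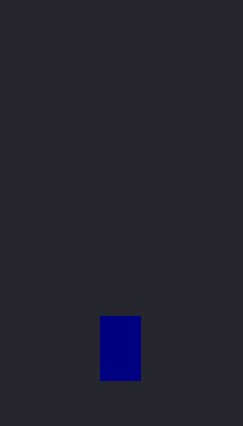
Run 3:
x0 = 100, y0 = 316, x1 = 140, y1 = 380, fill = 'navy'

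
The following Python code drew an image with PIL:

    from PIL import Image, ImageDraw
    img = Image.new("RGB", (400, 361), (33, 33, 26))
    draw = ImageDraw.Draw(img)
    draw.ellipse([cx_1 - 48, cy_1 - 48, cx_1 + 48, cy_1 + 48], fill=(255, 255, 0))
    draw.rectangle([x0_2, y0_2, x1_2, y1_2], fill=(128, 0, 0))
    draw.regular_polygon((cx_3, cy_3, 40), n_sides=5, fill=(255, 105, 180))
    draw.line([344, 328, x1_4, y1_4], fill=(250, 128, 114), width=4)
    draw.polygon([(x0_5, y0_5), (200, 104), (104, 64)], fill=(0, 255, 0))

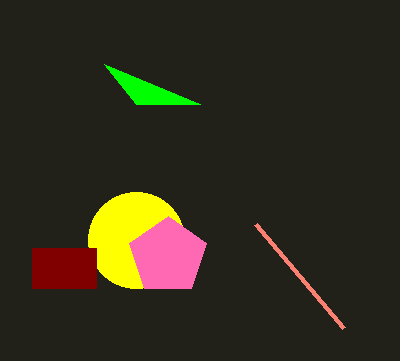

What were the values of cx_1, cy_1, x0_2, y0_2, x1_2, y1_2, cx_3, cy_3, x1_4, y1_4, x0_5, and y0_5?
cx_1 = 136, cy_1 = 240, x0_2 = 32, y0_2 = 248, x1_2 = 96, y1_2 = 288, cx_3 = 168, cy_3 = 256, x1_4 = 256, y1_4 = 224, x0_5 = 136, y0_5 = 104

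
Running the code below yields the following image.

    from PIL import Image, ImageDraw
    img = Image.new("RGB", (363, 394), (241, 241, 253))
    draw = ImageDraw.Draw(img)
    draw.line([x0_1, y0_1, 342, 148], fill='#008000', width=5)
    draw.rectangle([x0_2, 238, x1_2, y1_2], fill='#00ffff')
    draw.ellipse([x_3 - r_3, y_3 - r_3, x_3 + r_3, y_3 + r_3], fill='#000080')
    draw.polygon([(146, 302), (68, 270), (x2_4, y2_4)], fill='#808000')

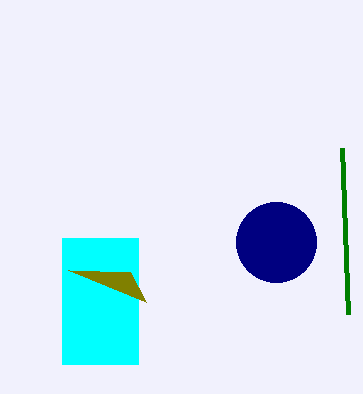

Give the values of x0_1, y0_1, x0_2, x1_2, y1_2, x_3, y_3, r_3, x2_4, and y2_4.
x0_1 = 348
y0_1 = 314
x0_2 = 62
x1_2 = 138
y1_2 = 364
x_3 = 276
y_3 = 242
r_3 = 40
x2_4 = 130
y2_4 = 272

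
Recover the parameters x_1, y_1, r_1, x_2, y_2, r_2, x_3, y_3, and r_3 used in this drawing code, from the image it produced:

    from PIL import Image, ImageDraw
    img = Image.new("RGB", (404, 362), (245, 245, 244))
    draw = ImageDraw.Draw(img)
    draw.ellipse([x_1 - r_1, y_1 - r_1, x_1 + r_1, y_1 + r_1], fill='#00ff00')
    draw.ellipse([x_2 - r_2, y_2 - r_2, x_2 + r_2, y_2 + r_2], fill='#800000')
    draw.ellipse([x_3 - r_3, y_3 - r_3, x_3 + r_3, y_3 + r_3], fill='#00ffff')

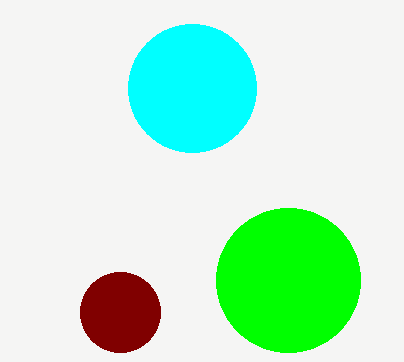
x_1 = 288; y_1 = 280; r_1 = 72; x_2 = 120; y_2 = 312; r_2 = 40; x_3 = 192; y_3 = 88; r_3 = 64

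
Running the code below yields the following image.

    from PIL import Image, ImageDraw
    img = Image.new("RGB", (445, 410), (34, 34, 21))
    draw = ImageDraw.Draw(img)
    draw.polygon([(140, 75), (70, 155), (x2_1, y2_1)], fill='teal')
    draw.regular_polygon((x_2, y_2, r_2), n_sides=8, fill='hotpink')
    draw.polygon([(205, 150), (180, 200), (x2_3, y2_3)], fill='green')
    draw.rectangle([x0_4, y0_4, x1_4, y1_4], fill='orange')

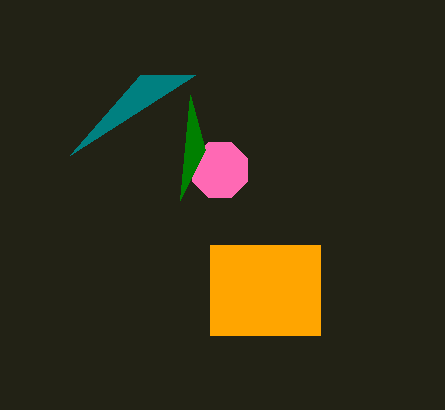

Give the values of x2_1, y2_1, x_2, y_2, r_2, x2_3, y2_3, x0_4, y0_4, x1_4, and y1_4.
x2_1 = 195; y2_1 = 75; x_2 = 220; y_2 = 170; r_2 = 30; x2_3 = 190; y2_3 = 95; x0_4 = 210; y0_4 = 245; x1_4 = 320; y1_4 = 335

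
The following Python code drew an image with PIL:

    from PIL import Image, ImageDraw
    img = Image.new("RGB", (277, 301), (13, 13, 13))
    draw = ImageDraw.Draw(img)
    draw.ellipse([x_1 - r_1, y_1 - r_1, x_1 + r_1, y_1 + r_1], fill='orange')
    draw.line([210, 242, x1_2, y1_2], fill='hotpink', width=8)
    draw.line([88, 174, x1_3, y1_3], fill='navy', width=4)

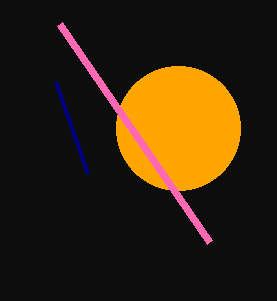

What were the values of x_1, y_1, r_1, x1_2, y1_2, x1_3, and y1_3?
x_1 = 178; y_1 = 128; r_1 = 62; x1_2 = 60; y1_2 = 24; x1_3 = 56; y1_3 = 82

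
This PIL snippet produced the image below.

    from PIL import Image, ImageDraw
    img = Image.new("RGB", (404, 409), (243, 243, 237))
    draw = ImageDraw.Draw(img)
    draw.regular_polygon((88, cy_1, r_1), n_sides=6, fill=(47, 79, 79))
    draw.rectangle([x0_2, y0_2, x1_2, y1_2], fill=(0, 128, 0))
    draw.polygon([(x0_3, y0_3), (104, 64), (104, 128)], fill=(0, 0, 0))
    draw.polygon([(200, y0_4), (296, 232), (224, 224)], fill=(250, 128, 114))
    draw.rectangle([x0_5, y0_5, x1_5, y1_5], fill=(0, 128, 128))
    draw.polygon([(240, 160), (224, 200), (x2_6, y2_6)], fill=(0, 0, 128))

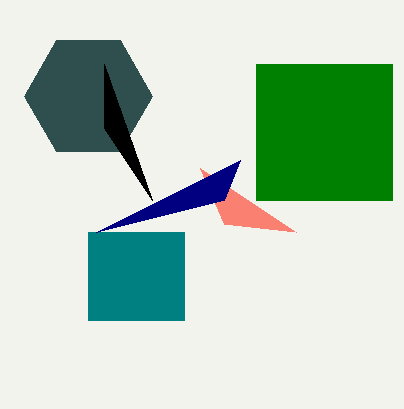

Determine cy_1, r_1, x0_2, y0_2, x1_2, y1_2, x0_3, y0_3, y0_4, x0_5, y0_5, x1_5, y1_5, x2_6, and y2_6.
cy_1 = 96, r_1 = 64, x0_2 = 256, y0_2 = 64, x1_2 = 392, y1_2 = 200, x0_3 = 152, y0_3 = 200, y0_4 = 168, x0_5 = 88, y0_5 = 232, x1_5 = 184, y1_5 = 320, x2_6 = 96, y2_6 = 232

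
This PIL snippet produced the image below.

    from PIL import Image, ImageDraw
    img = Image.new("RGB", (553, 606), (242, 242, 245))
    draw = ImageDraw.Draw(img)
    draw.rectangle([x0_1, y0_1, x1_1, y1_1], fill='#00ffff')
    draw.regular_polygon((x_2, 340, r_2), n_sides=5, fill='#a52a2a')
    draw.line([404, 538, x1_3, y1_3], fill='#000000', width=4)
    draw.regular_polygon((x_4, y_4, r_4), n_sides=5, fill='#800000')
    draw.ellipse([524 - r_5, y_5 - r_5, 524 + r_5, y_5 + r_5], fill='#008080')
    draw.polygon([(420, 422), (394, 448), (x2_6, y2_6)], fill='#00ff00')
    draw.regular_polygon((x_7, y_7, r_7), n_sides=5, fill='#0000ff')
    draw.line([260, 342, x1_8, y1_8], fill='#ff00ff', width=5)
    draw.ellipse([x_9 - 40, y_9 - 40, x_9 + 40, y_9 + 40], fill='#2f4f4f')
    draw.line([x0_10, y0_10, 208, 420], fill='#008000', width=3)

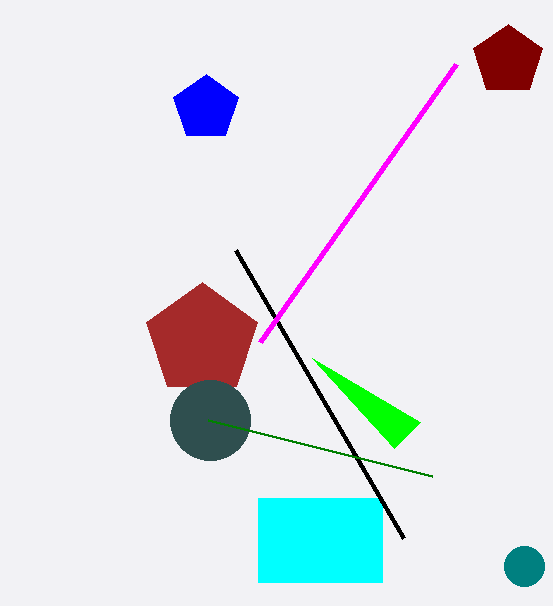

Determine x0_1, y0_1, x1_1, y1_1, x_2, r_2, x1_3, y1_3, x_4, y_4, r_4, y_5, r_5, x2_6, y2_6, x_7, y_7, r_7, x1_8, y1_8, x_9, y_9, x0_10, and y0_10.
x0_1 = 258, y0_1 = 498, x1_1 = 382, y1_1 = 582, x_2 = 202, r_2 = 58, x1_3 = 236, y1_3 = 250, x_4 = 508, y_4 = 60, r_4 = 36, y_5 = 566, r_5 = 20, x2_6 = 312, y2_6 = 358, x_7 = 206, y_7 = 108, r_7 = 34, x1_8 = 456, y1_8 = 64, x_9 = 210, y_9 = 420, x0_10 = 432, y0_10 = 476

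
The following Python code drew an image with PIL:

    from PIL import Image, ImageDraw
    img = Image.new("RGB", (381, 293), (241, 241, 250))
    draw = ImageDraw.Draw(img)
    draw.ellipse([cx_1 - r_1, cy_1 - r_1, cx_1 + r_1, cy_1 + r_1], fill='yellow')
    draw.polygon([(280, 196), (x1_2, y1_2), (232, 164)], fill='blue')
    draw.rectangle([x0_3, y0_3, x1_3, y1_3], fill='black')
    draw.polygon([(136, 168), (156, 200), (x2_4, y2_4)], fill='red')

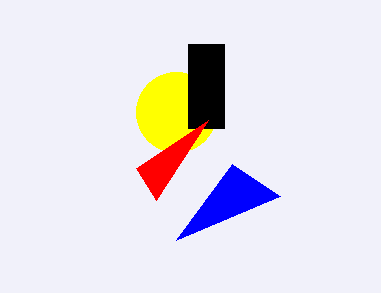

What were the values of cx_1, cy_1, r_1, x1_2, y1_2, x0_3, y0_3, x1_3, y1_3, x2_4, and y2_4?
cx_1 = 176, cy_1 = 112, r_1 = 40, x1_2 = 176, y1_2 = 240, x0_3 = 188, y0_3 = 44, x1_3 = 224, y1_3 = 128, x2_4 = 208, y2_4 = 120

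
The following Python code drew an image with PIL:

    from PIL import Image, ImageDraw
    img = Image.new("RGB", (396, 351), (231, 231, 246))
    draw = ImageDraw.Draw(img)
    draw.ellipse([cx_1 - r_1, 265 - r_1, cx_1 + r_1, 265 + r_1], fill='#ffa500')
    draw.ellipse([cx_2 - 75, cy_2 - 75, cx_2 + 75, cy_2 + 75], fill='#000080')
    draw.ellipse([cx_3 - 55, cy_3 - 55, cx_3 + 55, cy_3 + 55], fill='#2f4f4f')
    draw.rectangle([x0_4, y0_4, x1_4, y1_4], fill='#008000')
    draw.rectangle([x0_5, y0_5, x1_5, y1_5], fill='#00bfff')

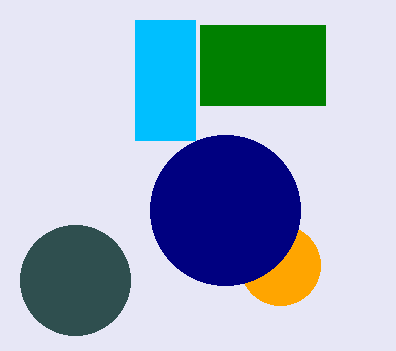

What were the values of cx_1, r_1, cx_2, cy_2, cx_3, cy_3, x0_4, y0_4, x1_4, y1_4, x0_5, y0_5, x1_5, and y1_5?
cx_1 = 280, r_1 = 40, cx_2 = 225, cy_2 = 210, cx_3 = 75, cy_3 = 280, x0_4 = 200, y0_4 = 25, x1_4 = 325, y1_4 = 105, x0_5 = 135, y0_5 = 20, x1_5 = 195, y1_5 = 140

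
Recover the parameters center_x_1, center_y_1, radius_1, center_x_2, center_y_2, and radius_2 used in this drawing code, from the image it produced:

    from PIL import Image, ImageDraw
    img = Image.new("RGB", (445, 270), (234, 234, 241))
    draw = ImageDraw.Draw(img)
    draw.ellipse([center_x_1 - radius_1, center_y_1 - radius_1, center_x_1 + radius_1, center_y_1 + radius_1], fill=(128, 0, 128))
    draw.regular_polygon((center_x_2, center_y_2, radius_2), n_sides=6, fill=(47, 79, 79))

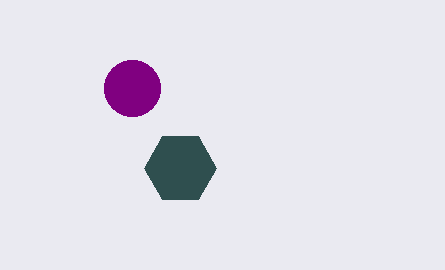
center_x_1 = 132
center_y_1 = 88
radius_1 = 28
center_x_2 = 180
center_y_2 = 168
radius_2 = 36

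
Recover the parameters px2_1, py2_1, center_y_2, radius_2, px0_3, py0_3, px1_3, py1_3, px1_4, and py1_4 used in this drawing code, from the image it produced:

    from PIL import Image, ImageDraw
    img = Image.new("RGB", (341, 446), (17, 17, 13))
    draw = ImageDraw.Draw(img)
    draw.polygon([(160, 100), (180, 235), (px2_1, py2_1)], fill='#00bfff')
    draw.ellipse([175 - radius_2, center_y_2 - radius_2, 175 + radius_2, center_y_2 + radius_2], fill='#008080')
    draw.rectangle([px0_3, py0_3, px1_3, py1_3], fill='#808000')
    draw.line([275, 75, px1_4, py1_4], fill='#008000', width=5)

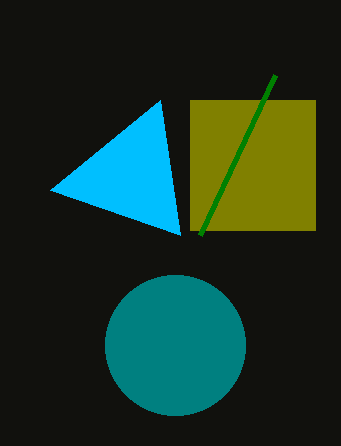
px2_1 = 50, py2_1 = 190, center_y_2 = 345, radius_2 = 70, px0_3 = 190, py0_3 = 100, px1_3 = 315, py1_3 = 230, px1_4 = 200, py1_4 = 235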